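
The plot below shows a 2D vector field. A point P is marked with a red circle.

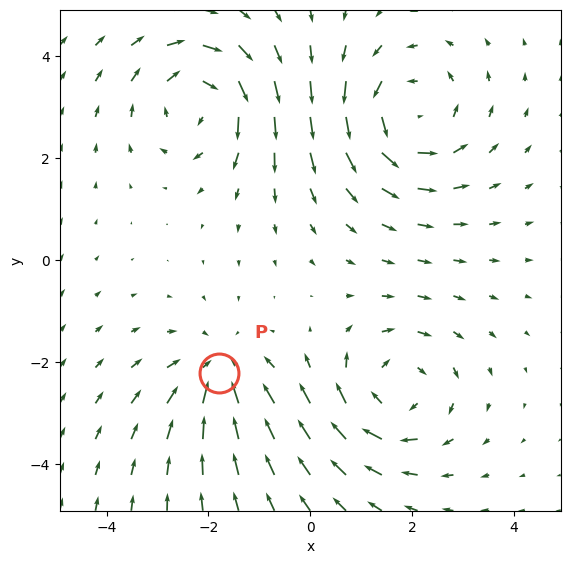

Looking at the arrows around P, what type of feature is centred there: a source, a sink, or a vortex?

sink

At P (-1.8, -2.2) the arrows converge inward. Divergence about -4, curl ≈0 — negative divergence with near-zero curl is a sink.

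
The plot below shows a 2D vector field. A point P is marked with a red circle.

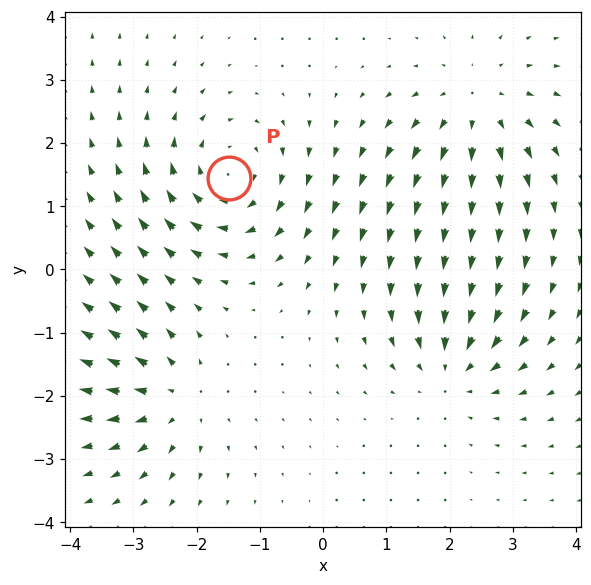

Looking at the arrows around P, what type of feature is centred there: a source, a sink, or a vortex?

At P (-1.5, 1.4) the arrows circulate clockwise. Divergence ≈0, curl about -5 — near-zero divergence with nonzero curl is a vortex.

vortex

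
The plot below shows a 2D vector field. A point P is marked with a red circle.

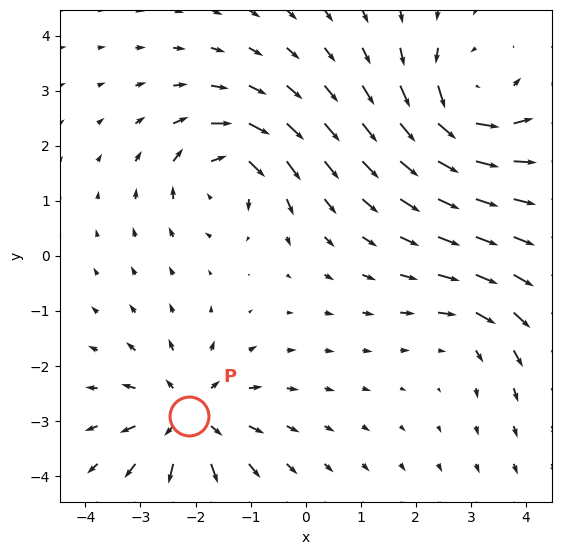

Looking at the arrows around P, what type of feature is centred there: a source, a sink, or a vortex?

At P (-2.1, -2.9) the arrows spread outward. Divergence about +6, curl ≈0 — positive divergence with near-zero curl is a source.

source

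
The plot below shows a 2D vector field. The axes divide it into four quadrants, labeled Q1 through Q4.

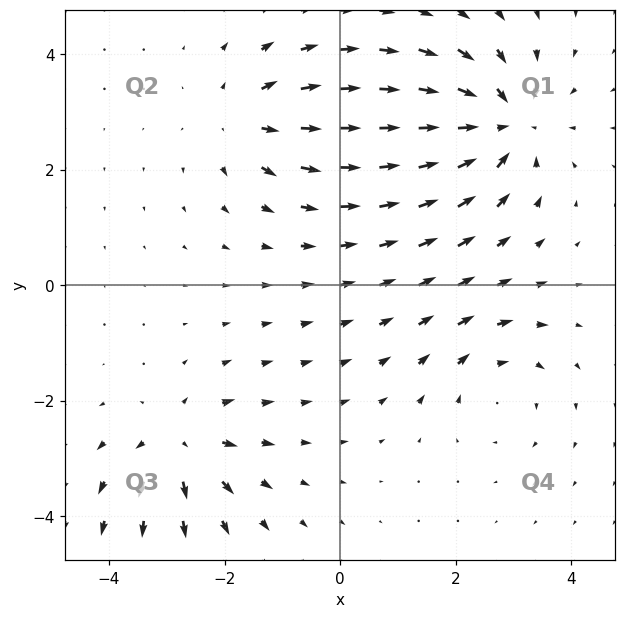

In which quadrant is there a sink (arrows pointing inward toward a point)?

The sink sits at approximately (2.8, 2.8), which lies in quadrant Q1. The divergence there is about -4, negative as expected for a sink.

Q1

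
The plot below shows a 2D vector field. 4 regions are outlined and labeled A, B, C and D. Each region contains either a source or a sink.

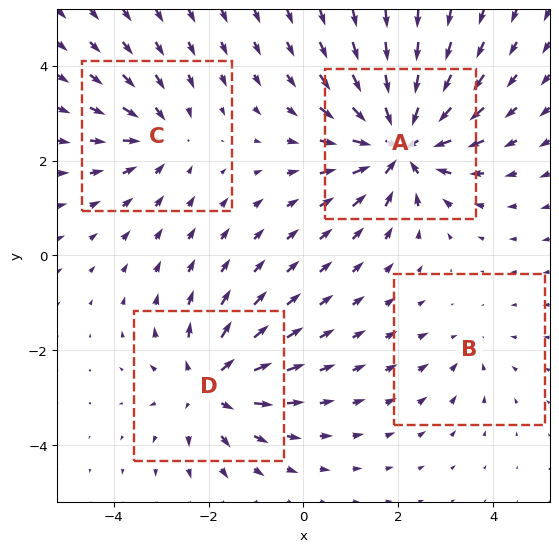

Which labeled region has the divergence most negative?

Divergence at each region's feature centre — A: about -7, B: about -2, C: about -4, D: about +5. Region A is most negative.

A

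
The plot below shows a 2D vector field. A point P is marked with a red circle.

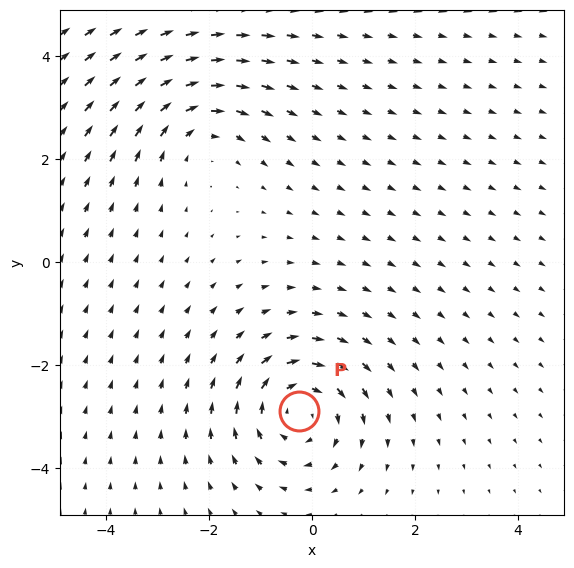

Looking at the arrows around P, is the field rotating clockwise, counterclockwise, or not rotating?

clockwise

Near P at (-0.3, -2.9) the arrows circulate clockwise. The curl (z-component) there is about -4; negative curl means clockwise rotation.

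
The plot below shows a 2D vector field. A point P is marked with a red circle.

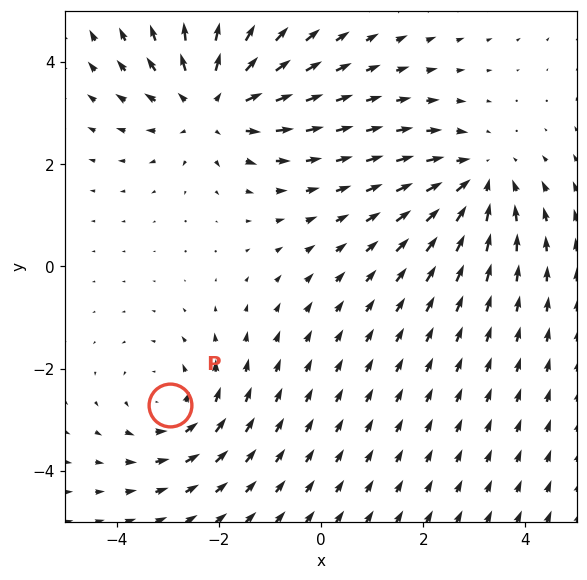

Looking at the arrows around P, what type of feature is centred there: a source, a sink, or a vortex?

At P (-2.9, -2.7) the arrows circulate counterclockwise. Divergence ≈0, curl about +3 — near-zero divergence with nonzero curl is a vortex.

vortex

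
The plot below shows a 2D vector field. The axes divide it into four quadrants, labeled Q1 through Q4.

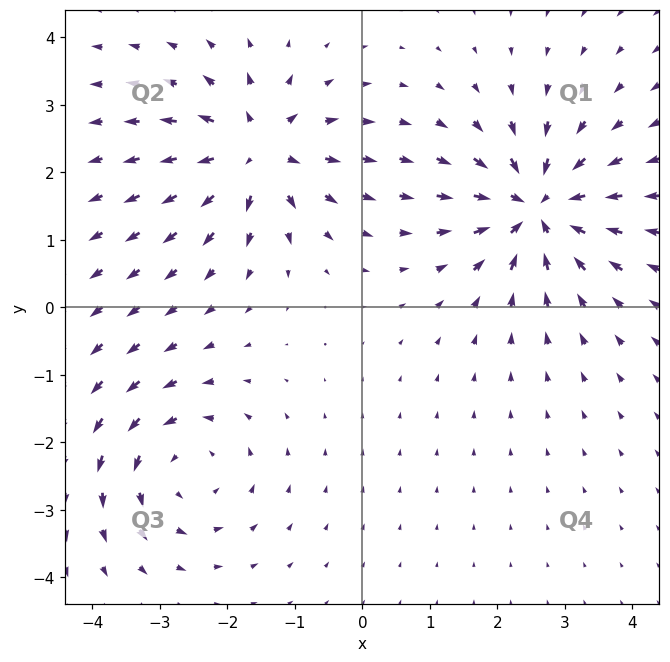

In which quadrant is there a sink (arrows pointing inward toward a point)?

The sink sits at approximately (2.6, 1.5), which lies in quadrant Q1. The divergence there is about -6, negative as expected for a sink.

Q1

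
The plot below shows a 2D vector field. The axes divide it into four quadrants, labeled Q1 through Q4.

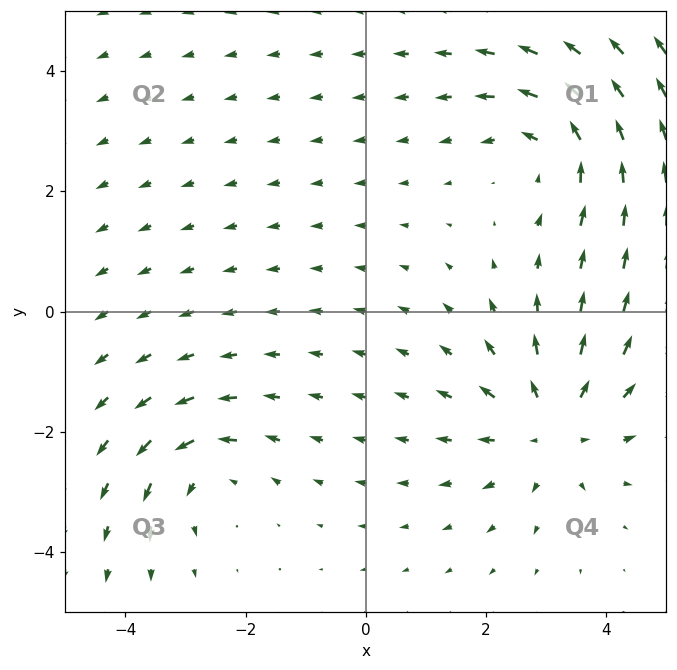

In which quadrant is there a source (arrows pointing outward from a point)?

The source sits at approximately (3.1, -1.9), which lies in quadrant Q4. The divergence there is about +4, positive as expected for a source.

Q4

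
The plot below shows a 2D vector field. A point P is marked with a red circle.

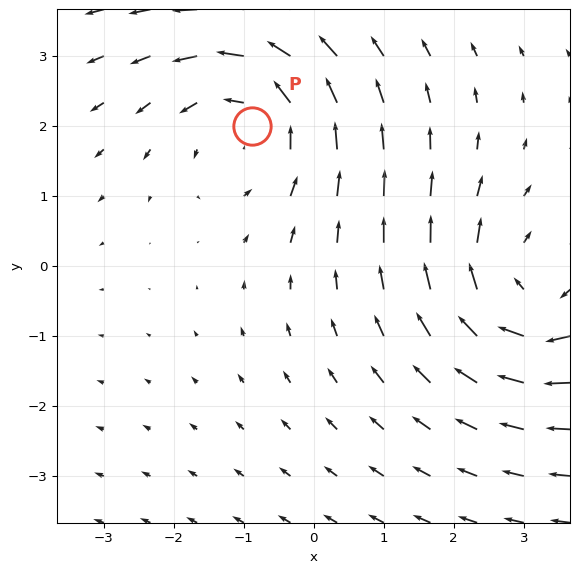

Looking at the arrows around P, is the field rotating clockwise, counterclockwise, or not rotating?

counterclockwise

Near P at (-0.9, 2.0) the arrows circulate counterclockwise. The curl (z-component) there is about +3; positive curl means counterclockwise rotation.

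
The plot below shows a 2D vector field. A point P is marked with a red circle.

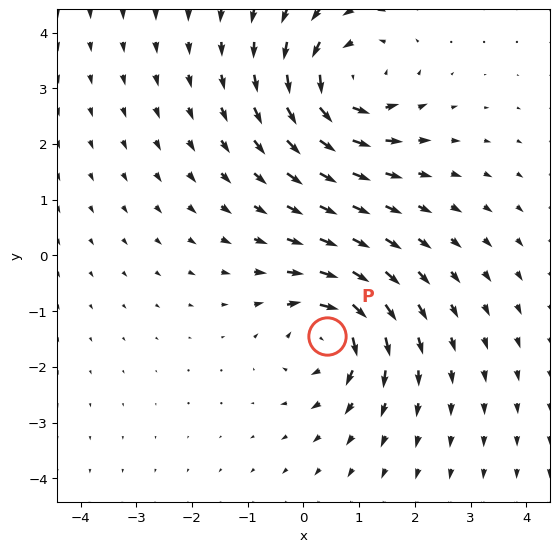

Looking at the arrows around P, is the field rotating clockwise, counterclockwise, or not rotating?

clockwise

Near P at (0.4, -1.4) the arrows circulate clockwise. The curl (z-component) there is about -5; negative curl means clockwise rotation.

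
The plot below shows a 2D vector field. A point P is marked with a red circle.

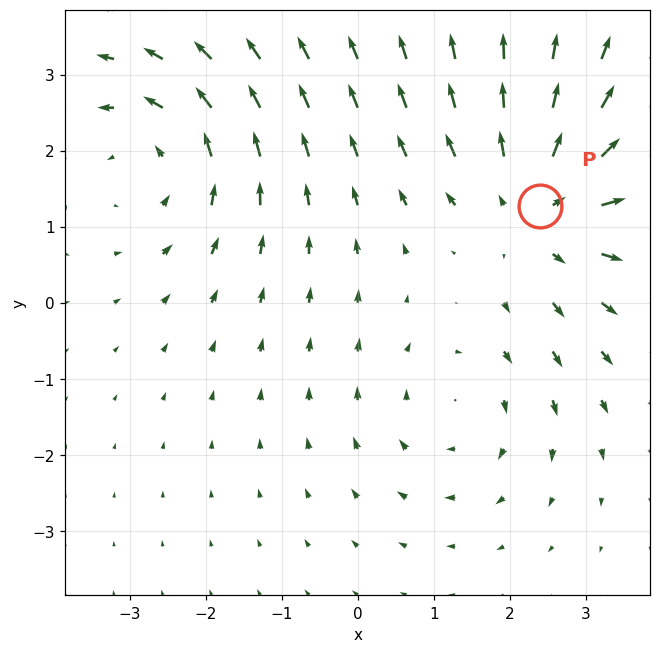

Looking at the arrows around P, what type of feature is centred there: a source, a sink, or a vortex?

At P (2.4, 1.3) the arrows spread outward. Divergence about +4, curl ≈0 — positive divergence with near-zero curl is a source.

source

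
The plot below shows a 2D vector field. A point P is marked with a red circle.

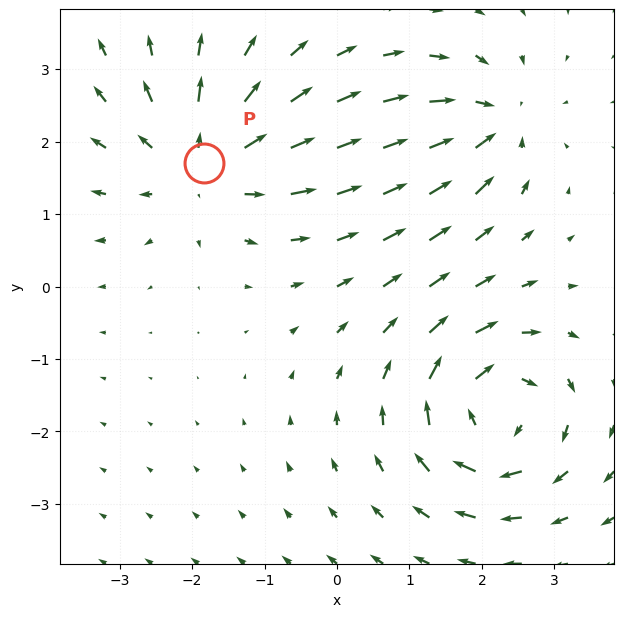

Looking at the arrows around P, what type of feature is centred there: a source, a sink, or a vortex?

At P (-1.8, 1.7) the arrows spread outward. Divergence about +4, curl ≈0 — positive divergence with near-zero curl is a source.

source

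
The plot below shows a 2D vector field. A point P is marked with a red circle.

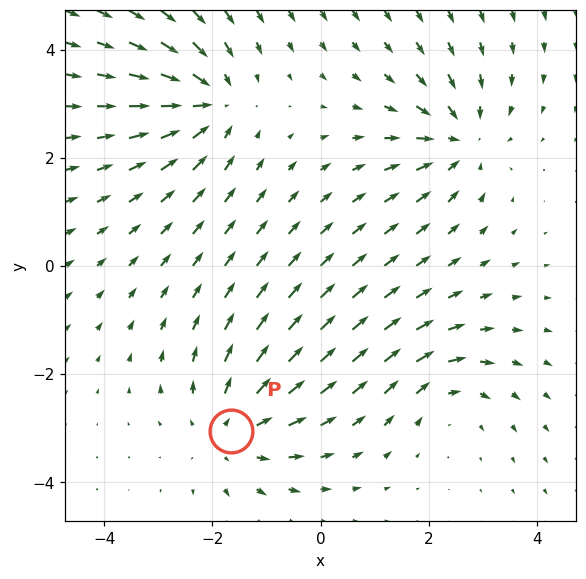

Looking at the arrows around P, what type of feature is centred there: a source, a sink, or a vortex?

At P (-1.7, -3.1) the arrows spread outward. Divergence about +4, curl ≈0 — positive divergence with near-zero curl is a source.

source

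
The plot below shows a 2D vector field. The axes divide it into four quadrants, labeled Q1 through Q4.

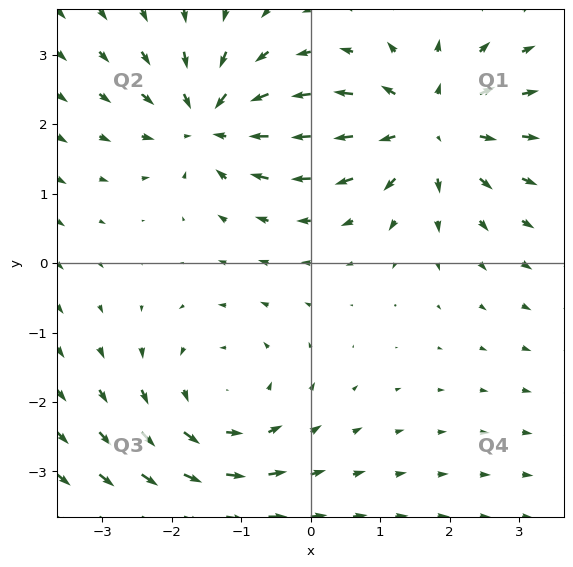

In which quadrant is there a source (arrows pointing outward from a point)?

The source sits at approximately (1.7, 2.0), which lies in quadrant Q1. The divergence there is about +4, positive as expected for a source.

Q1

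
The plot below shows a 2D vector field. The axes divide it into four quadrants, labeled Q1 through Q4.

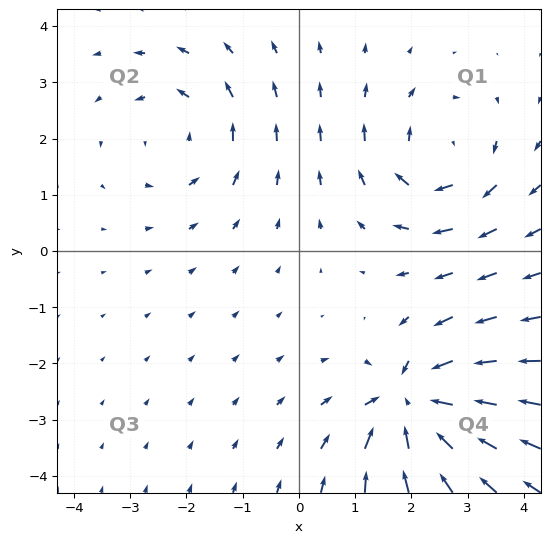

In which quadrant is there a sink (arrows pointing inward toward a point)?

Q4

The sink sits at approximately (2.0, -2.7), which lies in quadrant Q4. The divergence there is about -5, negative as expected for a sink.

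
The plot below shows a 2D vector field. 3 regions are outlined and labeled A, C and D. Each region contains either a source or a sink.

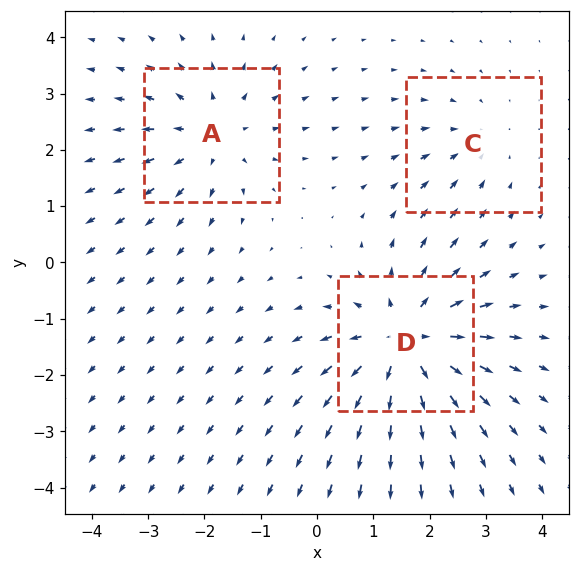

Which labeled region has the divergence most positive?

Divergence at each region's feature centre — A: about +3, C: about -2, D: about +5. Region D is most positive.

D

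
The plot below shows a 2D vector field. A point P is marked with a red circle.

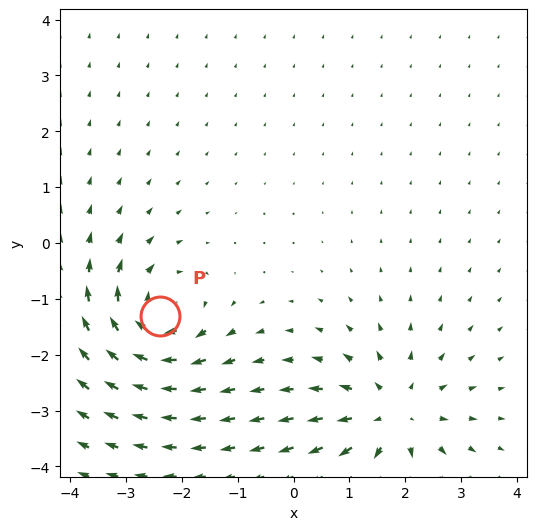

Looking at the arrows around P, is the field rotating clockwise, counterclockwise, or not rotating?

clockwise

Near P at (-2.4, -1.3) the arrows circulate clockwise. The curl (z-component) there is about -5; negative curl means clockwise rotation.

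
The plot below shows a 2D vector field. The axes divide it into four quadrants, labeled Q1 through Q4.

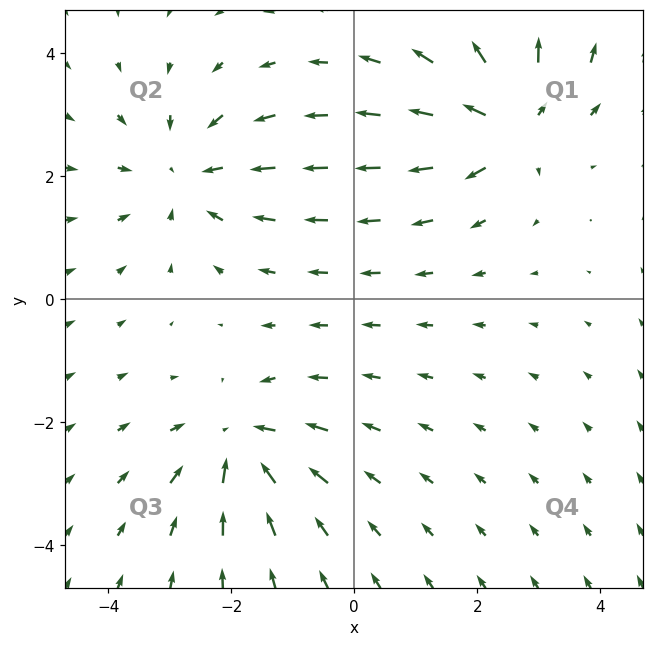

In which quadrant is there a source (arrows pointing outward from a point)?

The source sits at approximately (2.5, 2.9), which lies in quadrant Q1. The divergence there is about +6, positive as expected for a source.

Q1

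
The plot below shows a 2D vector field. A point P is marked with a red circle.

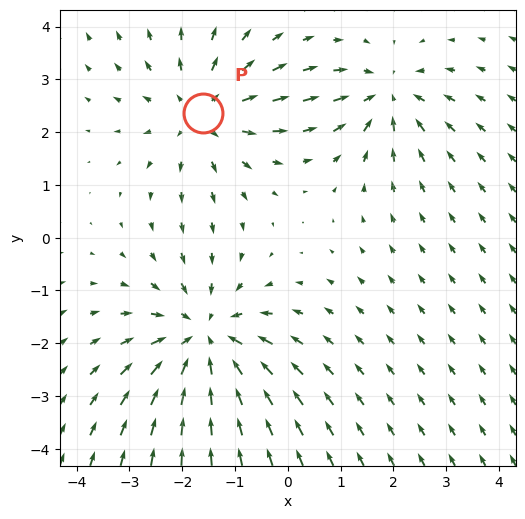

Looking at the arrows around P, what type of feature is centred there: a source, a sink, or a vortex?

At P (-1.6, 2.4) the arrows spread outward. Divergence about +3, curl ≈0 — positive divergence with near-zero curl is a source.

source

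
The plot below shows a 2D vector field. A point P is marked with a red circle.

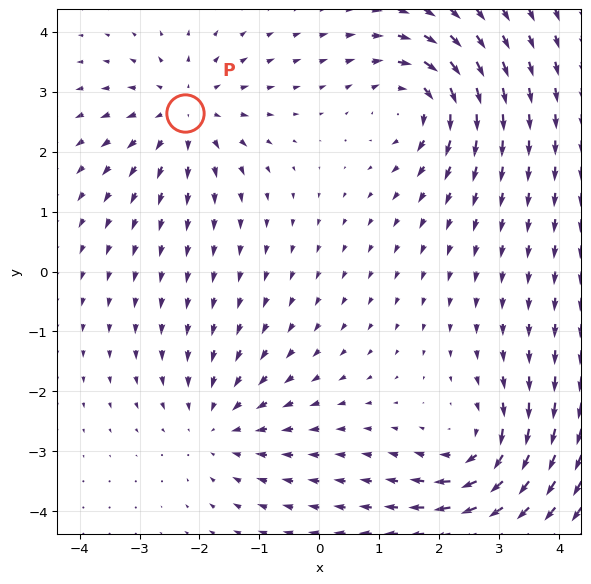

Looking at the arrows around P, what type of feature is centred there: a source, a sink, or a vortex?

source

At P (-2.2, 2.7) the arrows spread outward. Divergence about +4, curl ≈0 — positive divergence with near-zero curl is a source.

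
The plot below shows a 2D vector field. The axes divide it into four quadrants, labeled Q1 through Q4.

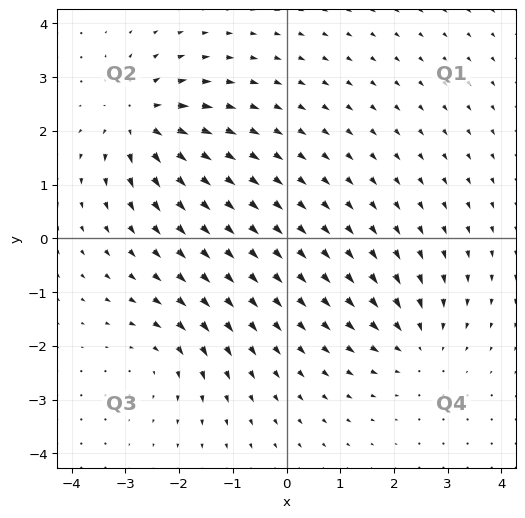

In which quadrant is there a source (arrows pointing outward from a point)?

The source sits at approximately (-2.7, 2.2), which lies in quadrant Q2. The divergence there is about +6, positive as expected for a source.

Q2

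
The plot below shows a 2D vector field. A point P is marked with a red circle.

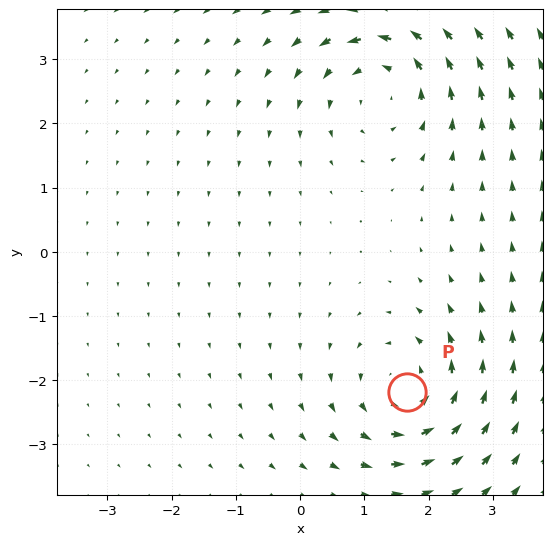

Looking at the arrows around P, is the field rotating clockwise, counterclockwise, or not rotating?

Near P at (1.7, -2.2) the arrows circulate counterclockwise. The curl (z-component) there is about +5; positive curl means counterclockwise rotation.

counterclockwise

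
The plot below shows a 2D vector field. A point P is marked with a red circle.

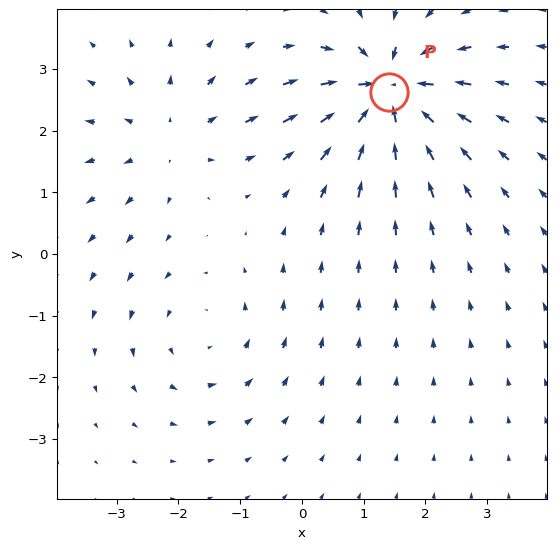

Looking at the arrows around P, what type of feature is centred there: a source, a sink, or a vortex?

sink

At P (1.4, 2.6) the arrows converge inward. Divergence about -7, curl ≈0 — negative divergence with near-zero curl is a sink.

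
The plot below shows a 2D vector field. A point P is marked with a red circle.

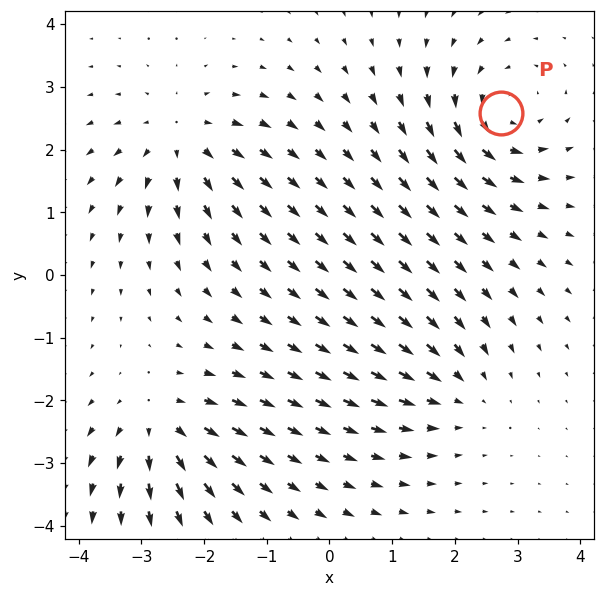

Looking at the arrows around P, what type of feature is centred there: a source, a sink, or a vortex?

At P (2.7, 2.6) the arrows circulate counterclockwise. Divergence ≈0, curl about +5 — near-zero divergence with nonzero curl is a vortex.

vortex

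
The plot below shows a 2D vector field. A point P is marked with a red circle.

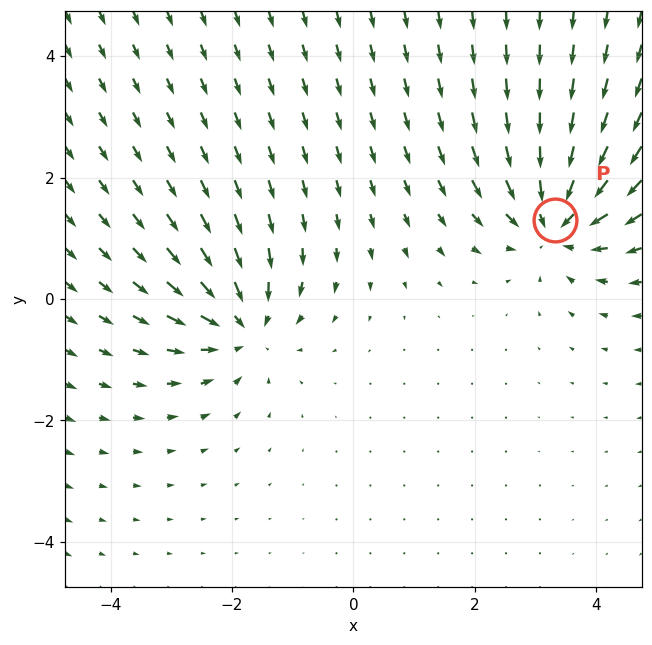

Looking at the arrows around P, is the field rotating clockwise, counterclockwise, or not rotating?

not rotating

Near P at (3.3, 1.3) the arrows show no circulation. The curl there is ≈0.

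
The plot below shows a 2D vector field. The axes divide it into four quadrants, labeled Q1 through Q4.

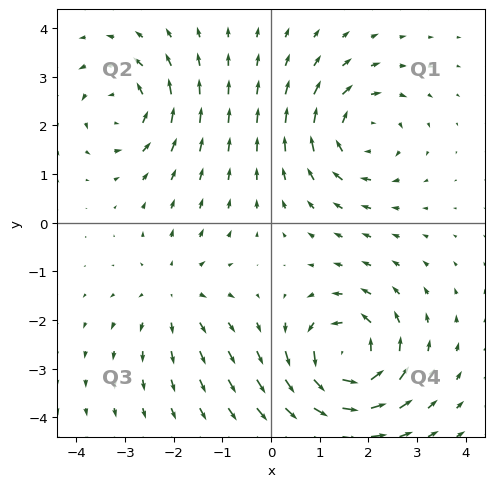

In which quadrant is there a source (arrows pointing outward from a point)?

The source sits at approximately (-2.0, -1.4), which lies in quadrant Q3. The divergence there is about +3, positive as expected for a source.

Q3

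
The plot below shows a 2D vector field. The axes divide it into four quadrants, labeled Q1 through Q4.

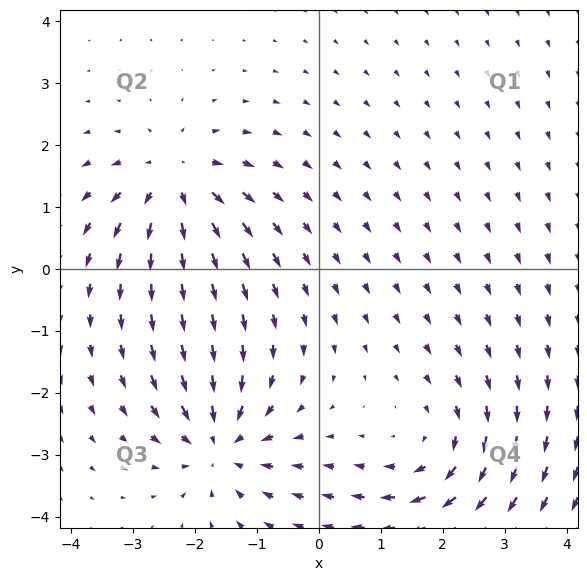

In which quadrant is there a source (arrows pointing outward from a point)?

Q2

The source sits at approximately (-2.3, 1.4), which lies in quadrant Q2. The divergence there is about +3, positive as expected for a source.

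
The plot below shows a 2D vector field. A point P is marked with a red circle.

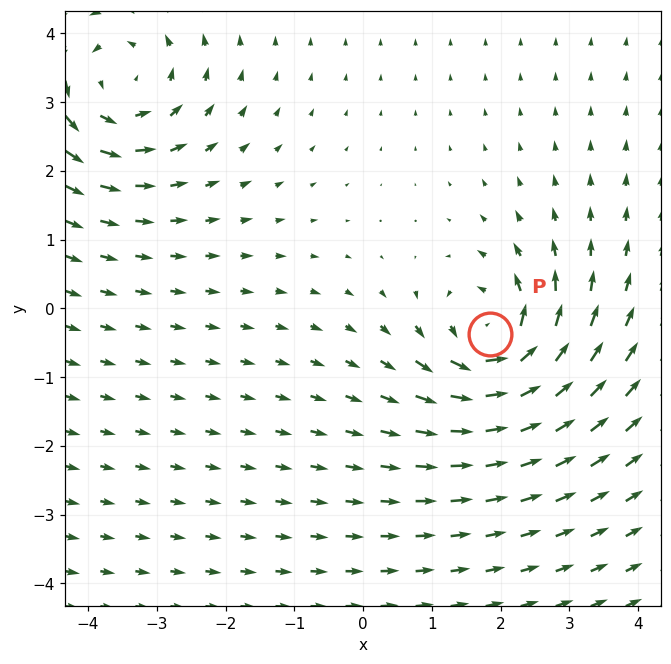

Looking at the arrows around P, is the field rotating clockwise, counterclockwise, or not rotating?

Near P at (1.8, -0.4) the arrows circulate counterclockwise. The curl (z-component) there is about +6; positive curl means counterclockwise rotation.

counterclockwise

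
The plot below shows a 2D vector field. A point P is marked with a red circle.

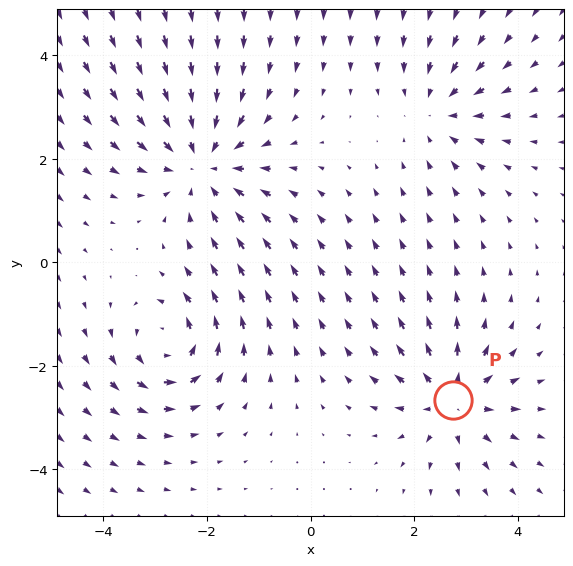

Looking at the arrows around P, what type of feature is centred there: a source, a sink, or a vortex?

At P (2.7, -2.7) the arrows spread outward. Divergence about +4, curl ≈0 — positive divergence with near-zero curl is a source.

source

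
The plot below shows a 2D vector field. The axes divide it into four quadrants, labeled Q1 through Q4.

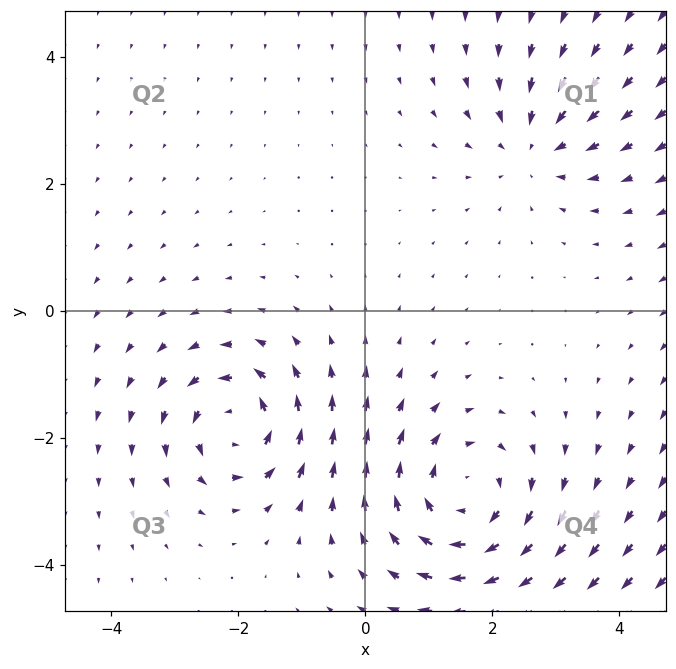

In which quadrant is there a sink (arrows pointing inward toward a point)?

The sink sits at approximately (2.6, 2.6), which lies in quadrant Q1. The divergence there is about -3, negative as expected for a sink.

Q1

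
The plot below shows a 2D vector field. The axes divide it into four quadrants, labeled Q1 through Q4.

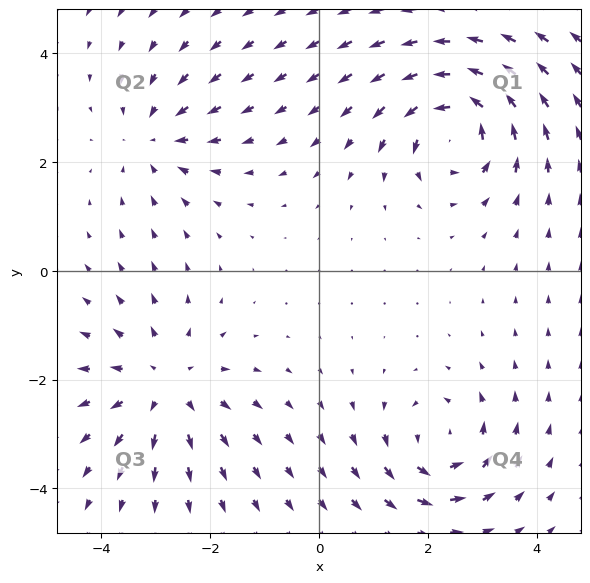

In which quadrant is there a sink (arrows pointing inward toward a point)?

The sink sits at approximately (-3.0, 2.4), which lies in quadrant Q2. The divergence there is about -3, negative as expected for a sink.

Q2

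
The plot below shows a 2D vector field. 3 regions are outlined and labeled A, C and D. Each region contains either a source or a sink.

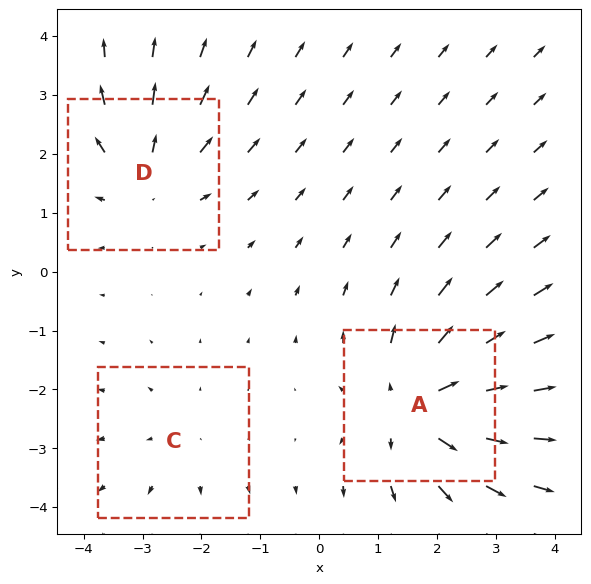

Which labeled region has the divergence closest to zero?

C

Divergence at each region's feature centre — A: about +4, C: about +2, D: about +3. Region C is closest to zero.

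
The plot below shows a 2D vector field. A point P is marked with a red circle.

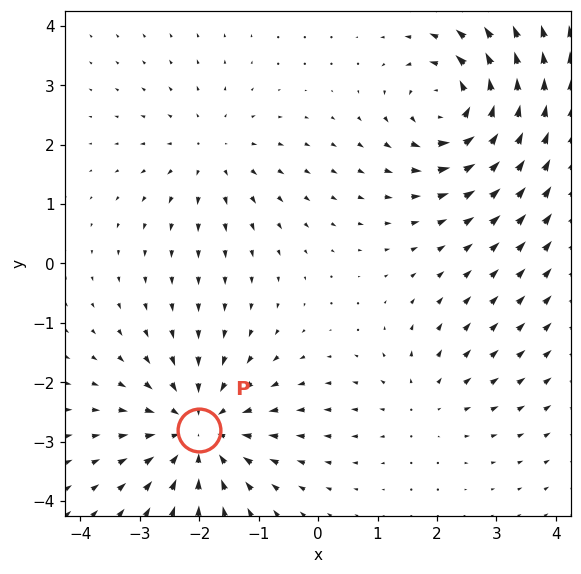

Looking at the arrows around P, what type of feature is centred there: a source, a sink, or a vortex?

sink

At P (-2.0, -2.8) the arrows converge inward. Divergence about -4, curl ≈0 — negative divergence with near-zero curl is a sink.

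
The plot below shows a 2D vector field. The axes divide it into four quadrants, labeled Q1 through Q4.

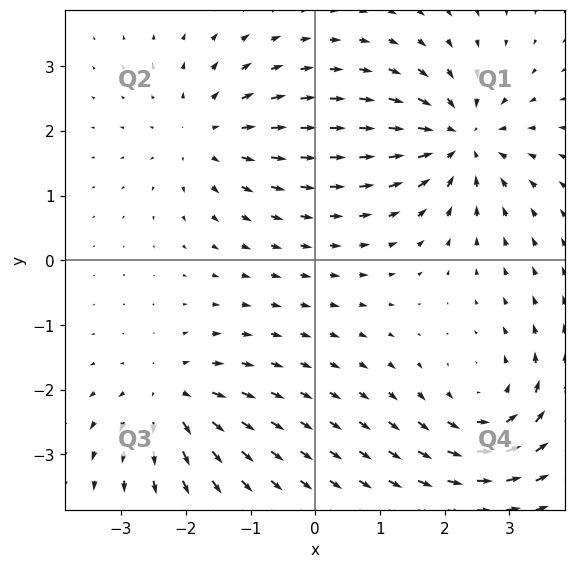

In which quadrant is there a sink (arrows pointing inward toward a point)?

The sink sits at approximately (2.2, 1.9), which lies in quadrant Q1. The divergence there is about -5, negative as expected for a sink.

Q1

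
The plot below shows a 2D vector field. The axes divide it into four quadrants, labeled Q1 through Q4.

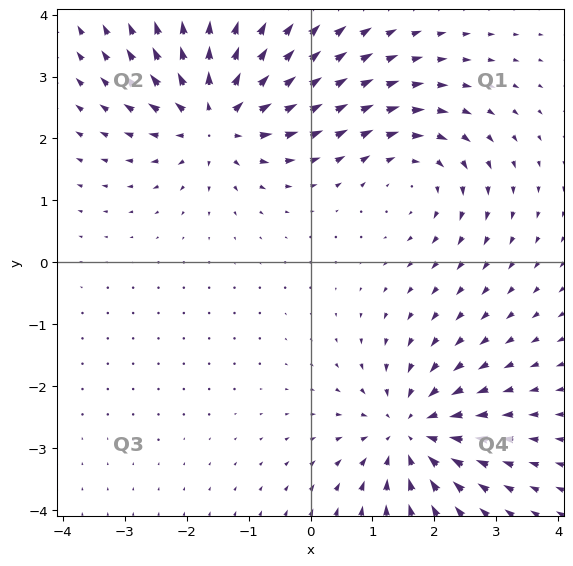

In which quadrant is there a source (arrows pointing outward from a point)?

The source sits at approximately (-1.5, 2.3), which lies in quadrant Q2. The divergence there is about +5, positive as expected for a source.

Q2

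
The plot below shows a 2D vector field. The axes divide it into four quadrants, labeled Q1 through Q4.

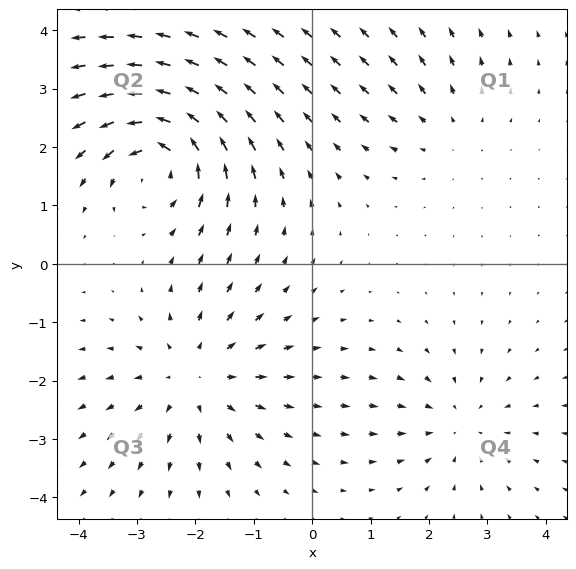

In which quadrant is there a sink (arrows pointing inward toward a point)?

The sink sits at approximately (2.5, -2.7), which lies in quadrant Q4. The divergence there is about -3, negative as expected for a sink.

Q4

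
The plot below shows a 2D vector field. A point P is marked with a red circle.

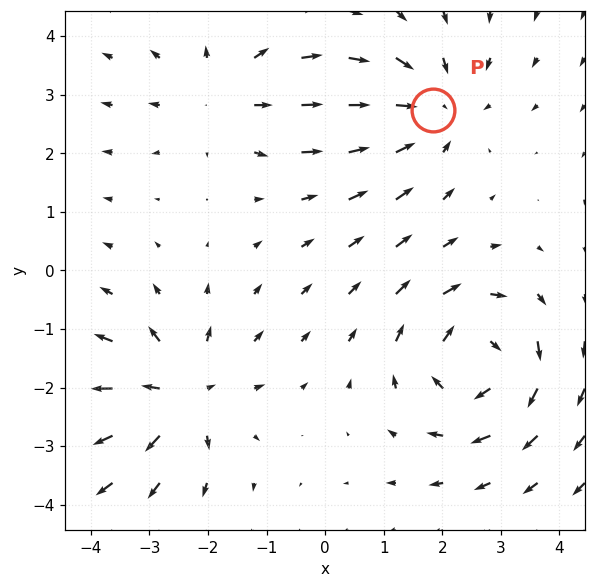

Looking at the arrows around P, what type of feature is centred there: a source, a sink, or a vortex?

At P (1.8, 2.7) the arrows converge inward. Divergence about -4, curl ≈0 — negative divergence with near-zero curl is a sink.

sink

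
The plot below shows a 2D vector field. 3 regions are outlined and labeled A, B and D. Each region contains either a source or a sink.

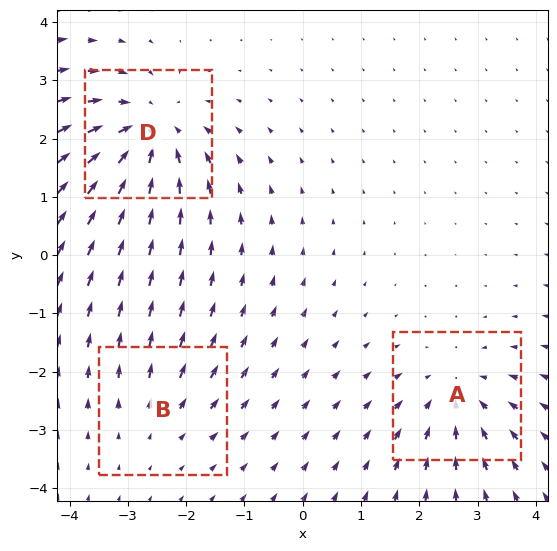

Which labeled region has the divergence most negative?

D

Divergence at each region's feature centre — A: about -3, B: about +2, D: about -5. Region D is most negative.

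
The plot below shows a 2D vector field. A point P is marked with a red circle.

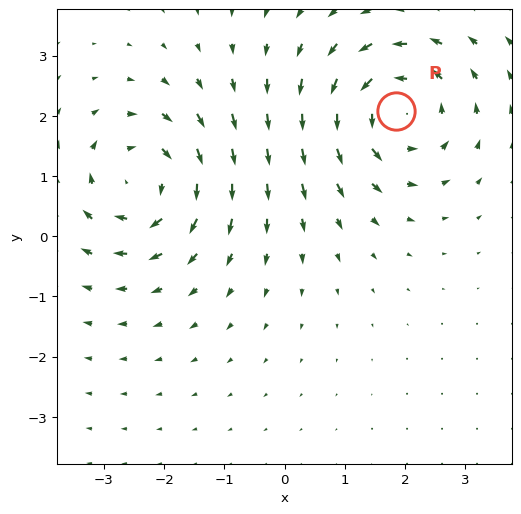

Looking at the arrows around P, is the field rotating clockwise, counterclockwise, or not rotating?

counterclockwise

Near P at (1.9, 2.1) the arrows circulate counterclockwise. The curl (z-component) there is about +4; positive curl means counterclockwise rotation.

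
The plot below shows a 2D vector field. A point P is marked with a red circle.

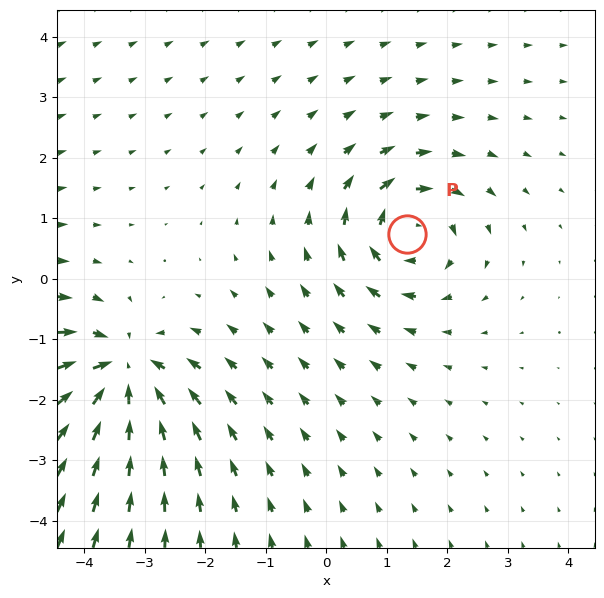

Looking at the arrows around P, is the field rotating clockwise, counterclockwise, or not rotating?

clockwise

Near P at (1.3, 0.7) the arrows circulate clockwise. The curl (z-component) there is about -4; negative curl means clockwise rotation.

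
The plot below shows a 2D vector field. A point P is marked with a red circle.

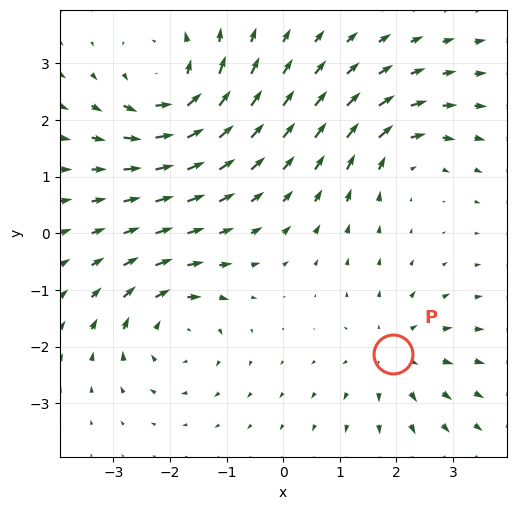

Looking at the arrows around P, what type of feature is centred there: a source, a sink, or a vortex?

source

At P (1.9, -2.1) the arrows spread outward. Divergence about +3, curl ≈0 — positive divergence with near-zero curl is a source.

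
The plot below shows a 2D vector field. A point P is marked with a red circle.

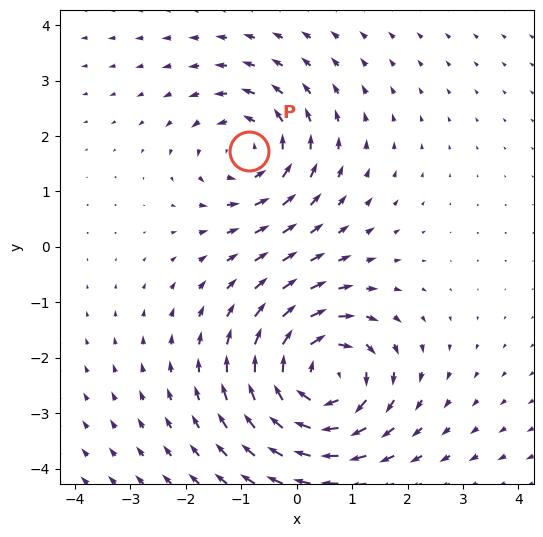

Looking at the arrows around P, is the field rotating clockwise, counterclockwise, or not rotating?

Near P at (-0.9, 1.7) the arrows circulate counterclockwise. The curl (z-component) there is about +4; positive curl means counterclockwise rotation.

counterclockwise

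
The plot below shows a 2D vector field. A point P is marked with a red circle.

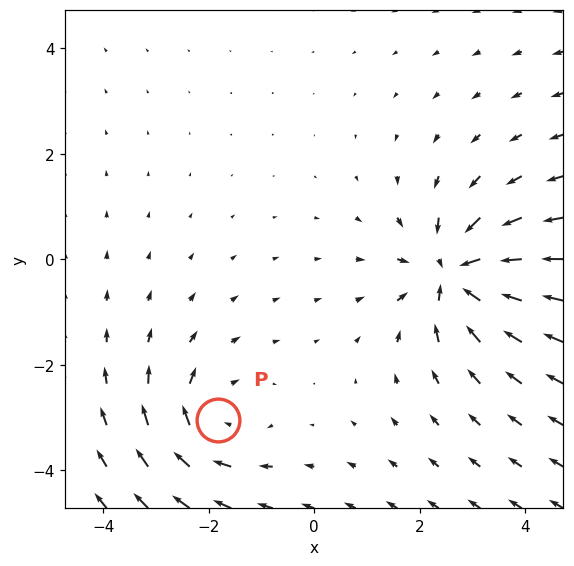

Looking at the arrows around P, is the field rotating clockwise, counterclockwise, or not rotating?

Near P at (-1.8, -3.0) the arrows circulate clockwise. The curl (z-component) there is about -3; negative curl means clockwise rotation.

clockwise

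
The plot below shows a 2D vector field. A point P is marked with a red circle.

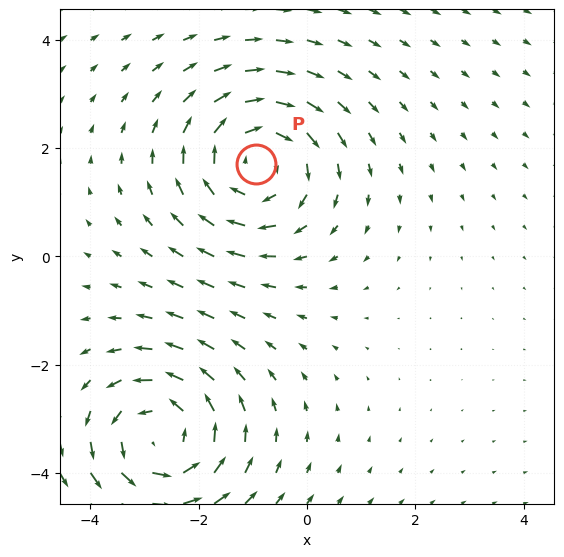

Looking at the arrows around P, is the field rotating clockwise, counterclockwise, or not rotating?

Near P at (-0.9, 1.7) the arrows circulate clockwise. The curl (z-component) there is about -3; negative curl means clockwise rotation.

clockwise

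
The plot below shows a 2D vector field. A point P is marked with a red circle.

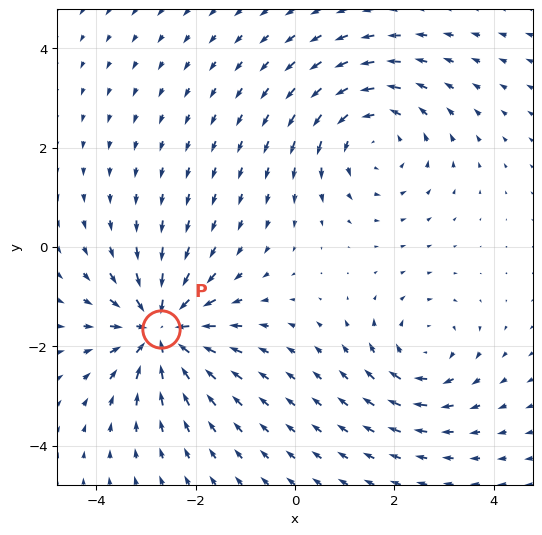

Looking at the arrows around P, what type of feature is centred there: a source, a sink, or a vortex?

sink

At P (-2.7, -1.7) the arrows converge inward. Divergence about -6, curl ≈0 — negative divergence with near-zero curl is a sink.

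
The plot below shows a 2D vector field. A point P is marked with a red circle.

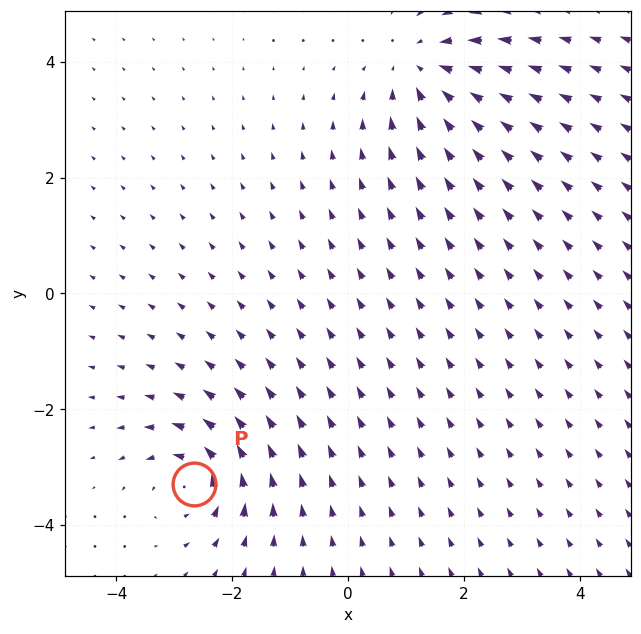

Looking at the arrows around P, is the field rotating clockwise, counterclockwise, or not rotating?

Near P at (-2.7, -3.3) the arrows circulate counterclockwise. The curl (z-component) there is about +4; positive curl means counterclockwise rotation.

counterclockwise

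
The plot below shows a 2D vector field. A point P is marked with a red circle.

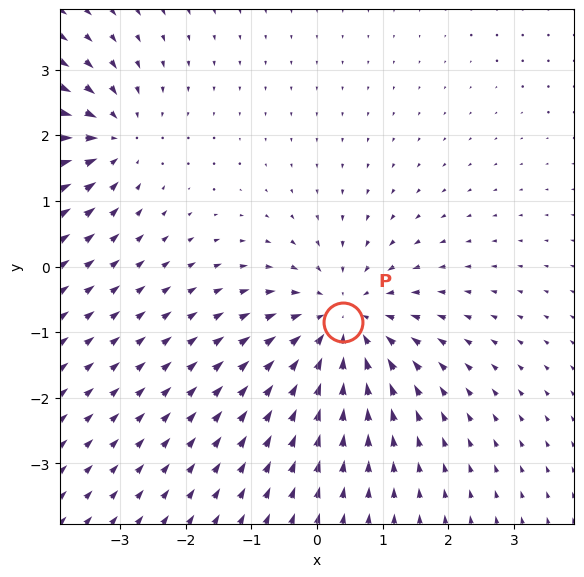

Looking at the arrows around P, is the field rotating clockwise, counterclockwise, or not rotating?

Near P at (0.4, -0.8) the arrows show no circulation. The curl there is ≈0.

not rotating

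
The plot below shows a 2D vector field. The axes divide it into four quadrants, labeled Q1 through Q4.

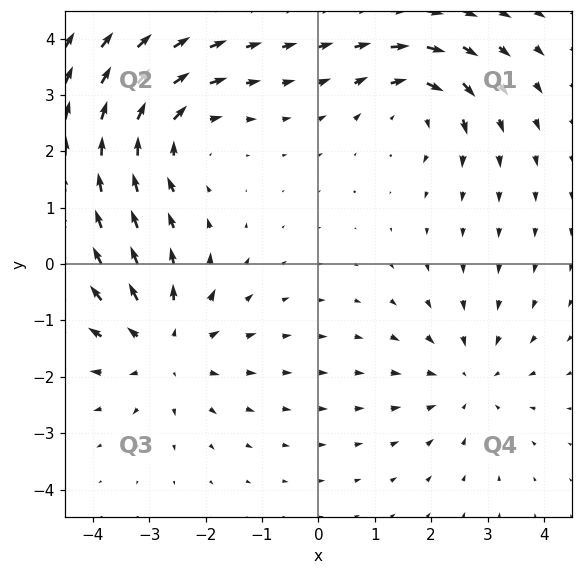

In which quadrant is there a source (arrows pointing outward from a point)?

The source sits at approximately (-2.7, -1.5), which lies in quadrant Q3. The divergence there is about +4, positive as expected for a source.

Q3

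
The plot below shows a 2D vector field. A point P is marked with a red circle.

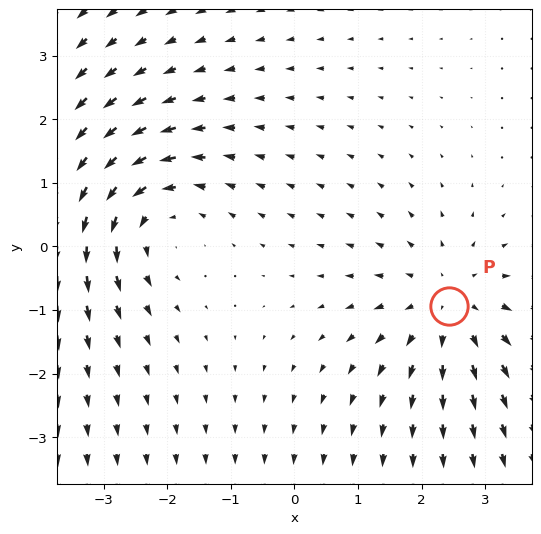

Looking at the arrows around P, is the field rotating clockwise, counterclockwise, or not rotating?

not rotating

Near P at (2.4, -0.9) the arrows show no circulation. The curl there is ≈0.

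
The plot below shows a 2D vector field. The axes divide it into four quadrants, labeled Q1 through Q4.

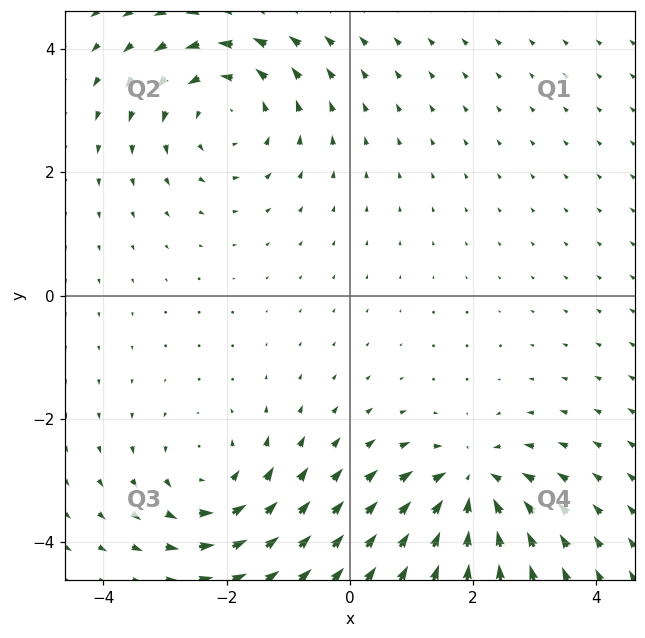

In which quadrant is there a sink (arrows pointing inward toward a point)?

The sink sits at approximately (2.0, -3.1), which lies in quadrant Q4. The divergence there is about -6, negative as expected for a sink.

Q4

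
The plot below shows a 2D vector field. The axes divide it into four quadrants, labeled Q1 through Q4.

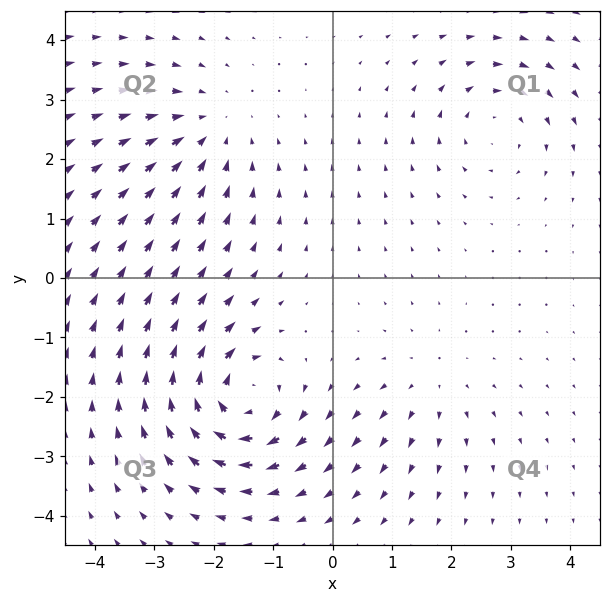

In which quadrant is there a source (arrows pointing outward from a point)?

The source sits at approximately (1.6, -1.8), which lies in quadrant Q4. The divergence there is about +2, positive as expected for a source.

Q4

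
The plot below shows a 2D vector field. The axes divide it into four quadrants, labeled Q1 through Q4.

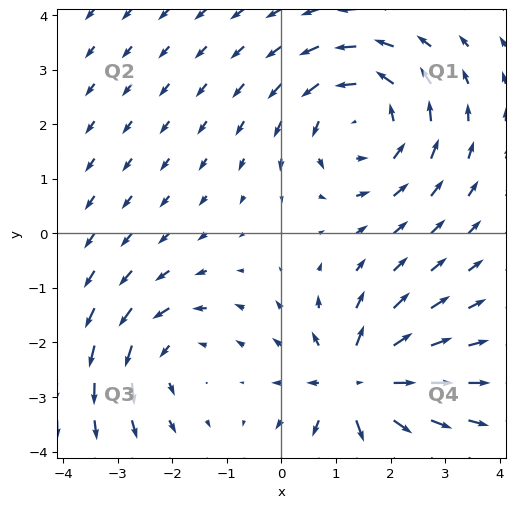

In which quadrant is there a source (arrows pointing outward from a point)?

The source sits at approximately (1.4, -2.8), which lies in quadrant Q4. The divergence there is about +6, positive as expected for a source.

Q4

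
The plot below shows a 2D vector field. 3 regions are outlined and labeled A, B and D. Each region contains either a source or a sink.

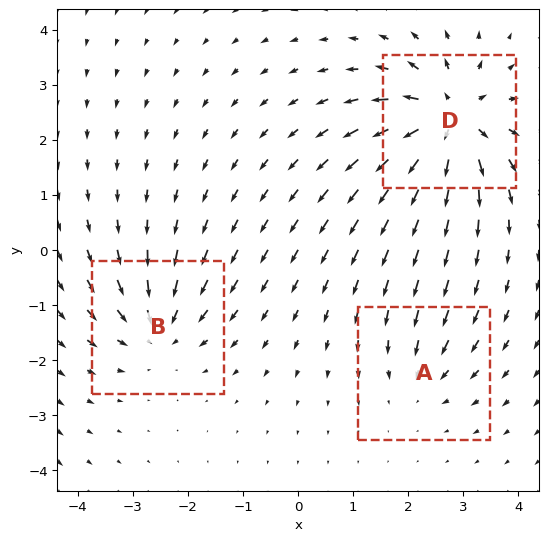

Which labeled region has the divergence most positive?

D

Divergence at each region's feature centre — A: about -3, B: about -4, D: about +6. Region D is most positive.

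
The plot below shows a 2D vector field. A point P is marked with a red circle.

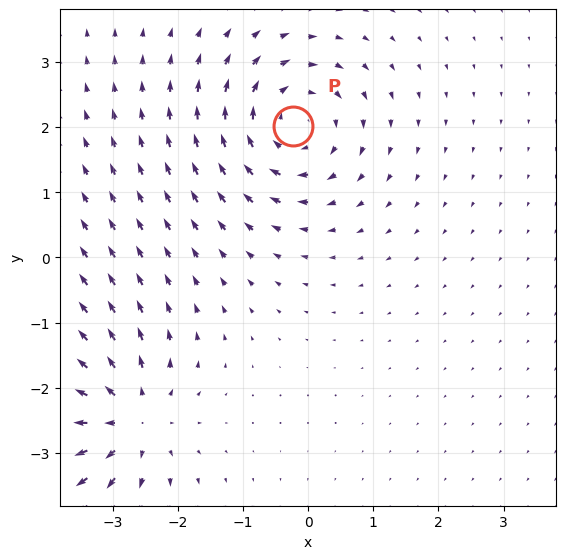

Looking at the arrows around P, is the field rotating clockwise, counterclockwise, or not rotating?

clockwise

Near P at (-0.2, 2.0) the arrows circulate clockwise. The curl (z-component) there is about -5; negative curl means clockwise rotation.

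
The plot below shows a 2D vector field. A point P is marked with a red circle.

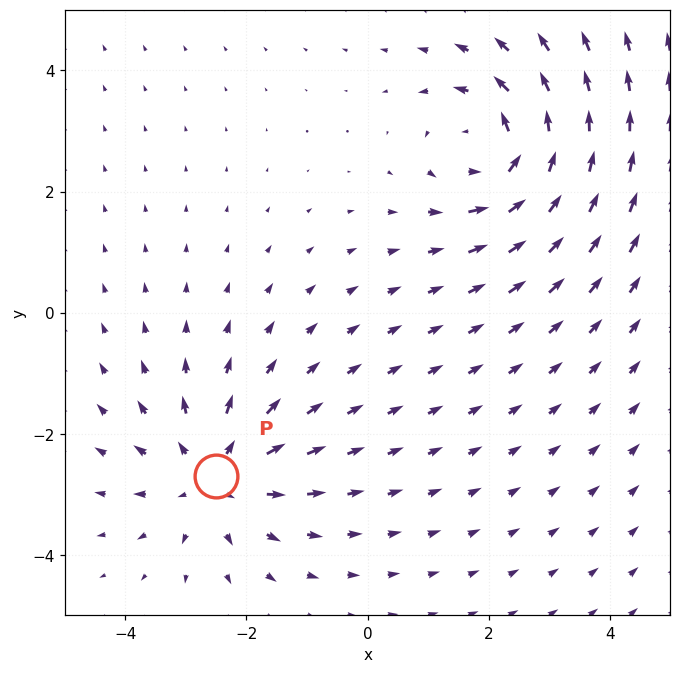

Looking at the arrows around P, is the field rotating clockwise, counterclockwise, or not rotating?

Near P at (-2.5, -2.7) the arrows show no circulation. The curl there is ≈0.

not rotating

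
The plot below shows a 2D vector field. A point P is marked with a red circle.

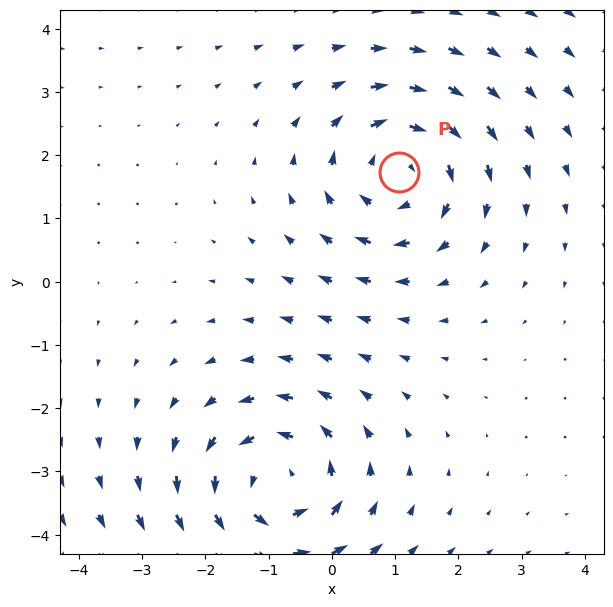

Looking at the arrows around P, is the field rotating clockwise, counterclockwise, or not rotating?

clockwise

Near P at (1.1, 1.7) the arrows circulate clockwise. The curl (z-component) there is about -4; negative curl means clockwise rotation.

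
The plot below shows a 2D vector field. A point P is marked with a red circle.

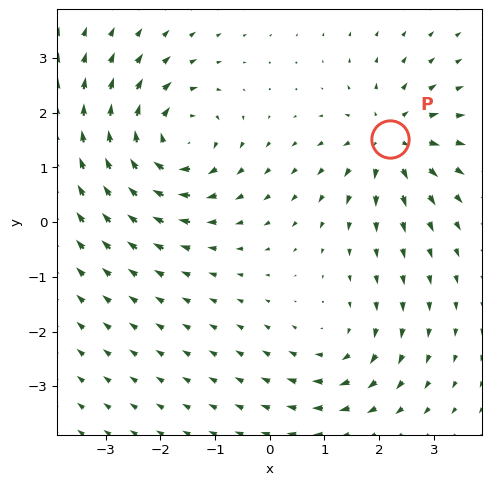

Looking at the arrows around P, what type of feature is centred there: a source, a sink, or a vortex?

At P (2.2, 1.5) the arrows spread outward. Divergence about +5, curl ≈0 — positive divergence with near-zero curl is a source.

source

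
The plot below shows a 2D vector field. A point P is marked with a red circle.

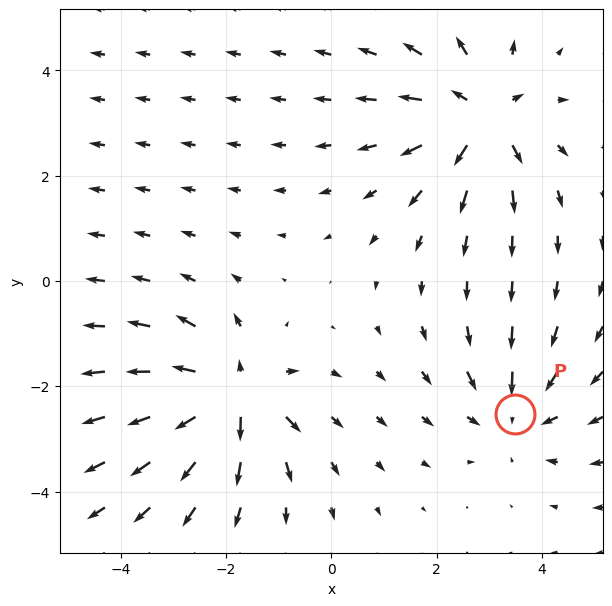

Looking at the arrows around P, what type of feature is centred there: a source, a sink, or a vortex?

At P (3.5, -2.5) the arrows converge inward. Divergence about -4, curl ≈0 — negative divergence with near-zero curl is a sink.

sink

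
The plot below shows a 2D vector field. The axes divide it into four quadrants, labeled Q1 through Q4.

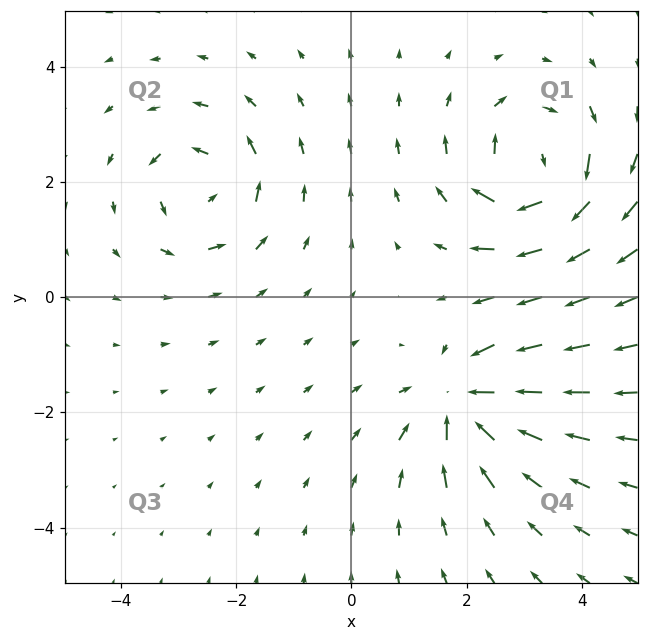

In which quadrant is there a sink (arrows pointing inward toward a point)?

The sink sits at approximately (2.0, -1.8), which lies in quadrant Q4. The divergence there is about -5, negative as expected for a sink.

Q4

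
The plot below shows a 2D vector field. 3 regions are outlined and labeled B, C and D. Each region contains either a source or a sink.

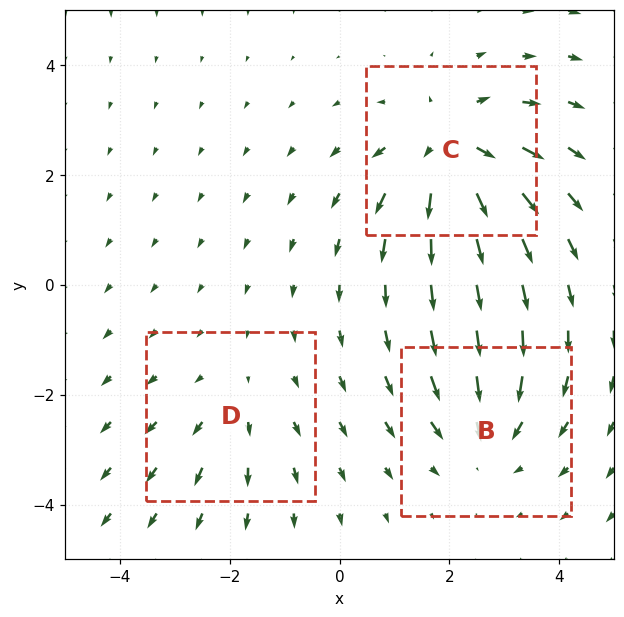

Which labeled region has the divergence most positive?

Divergence at each region's feature centre — B: about -3, C: about +4, D: about +2. Region C is most positive.

C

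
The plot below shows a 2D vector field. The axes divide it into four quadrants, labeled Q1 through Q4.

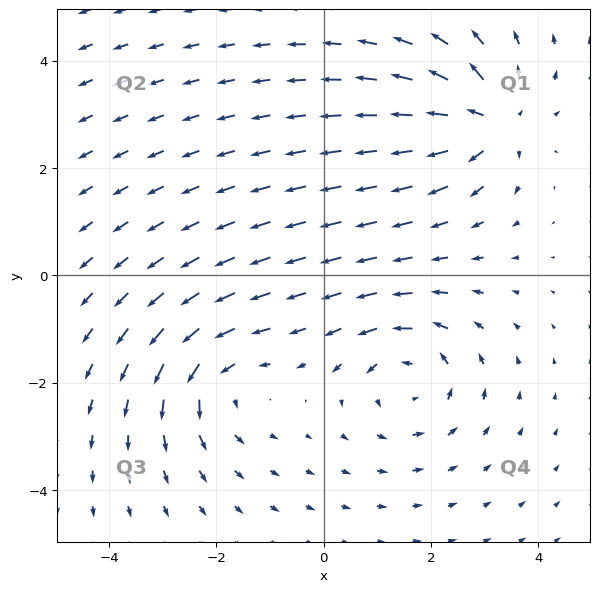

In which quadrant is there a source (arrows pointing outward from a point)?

The source sits at approximately (3.1, 2.9), which lies in quadrant Q1. The divergence there is about +5, positive as expected for a source.

Q1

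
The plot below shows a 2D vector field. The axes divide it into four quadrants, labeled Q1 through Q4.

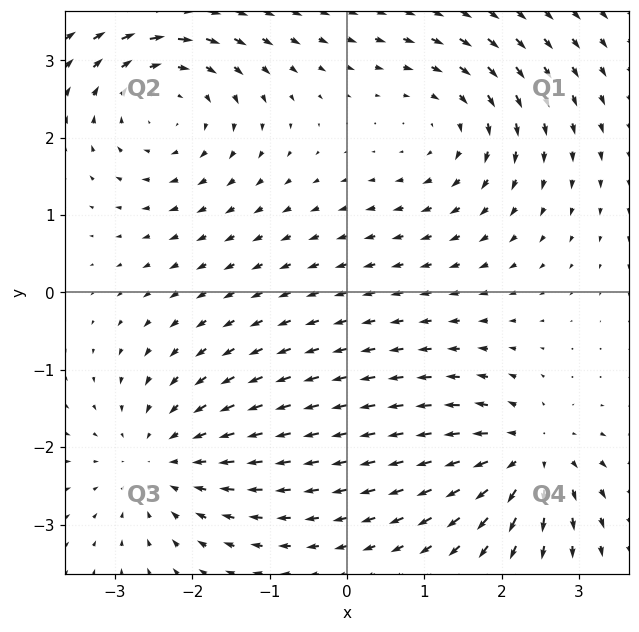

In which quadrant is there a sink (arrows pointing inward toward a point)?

The sink sits at approximately (-2.4, -2.2), which lies in quadrant Q3. The divergence there is about -4, negative as expected for a sink.

Q3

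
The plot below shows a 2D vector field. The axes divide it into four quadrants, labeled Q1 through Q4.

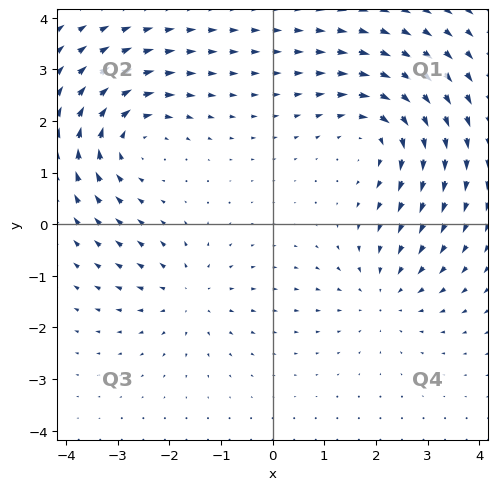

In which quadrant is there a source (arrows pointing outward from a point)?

The source sits at approximately (-1.6, -1.4), which lies in quadrant Q3. The divergence there is about +3, positive as expected for a source.

Q3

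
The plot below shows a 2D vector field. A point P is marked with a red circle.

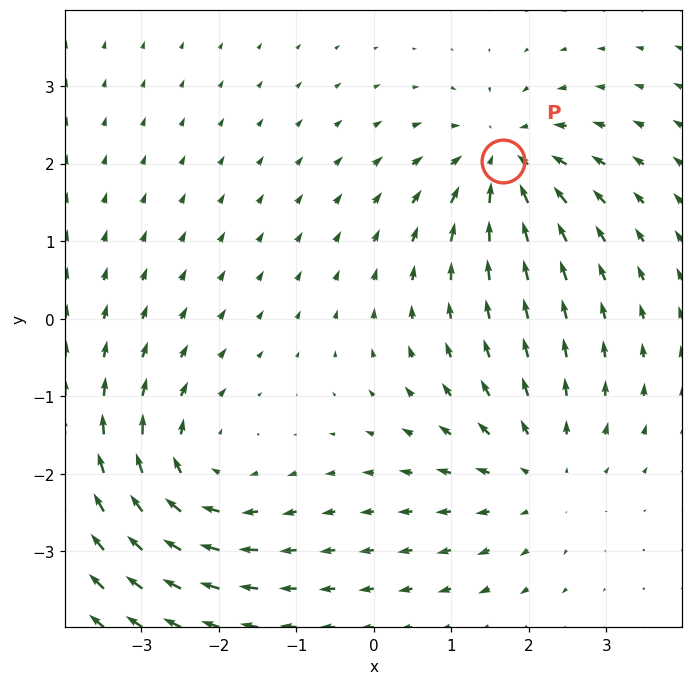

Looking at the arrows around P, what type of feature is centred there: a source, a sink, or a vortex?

At P (1.7, 2.0) the arrows converge inward. Divergence about -5, curl ≈0 — negative divergence with near-zero curl is a sink.

sink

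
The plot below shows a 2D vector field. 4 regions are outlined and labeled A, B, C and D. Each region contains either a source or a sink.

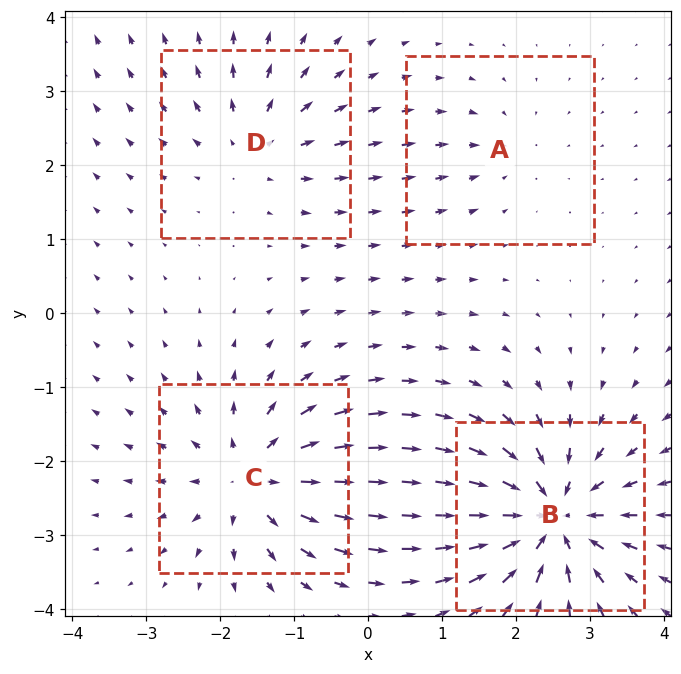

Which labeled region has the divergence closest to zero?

Divergence at each region's feature centre — A: about -3, B: about -8, C: about +6, D: about +4. Region A is closest to zero.

A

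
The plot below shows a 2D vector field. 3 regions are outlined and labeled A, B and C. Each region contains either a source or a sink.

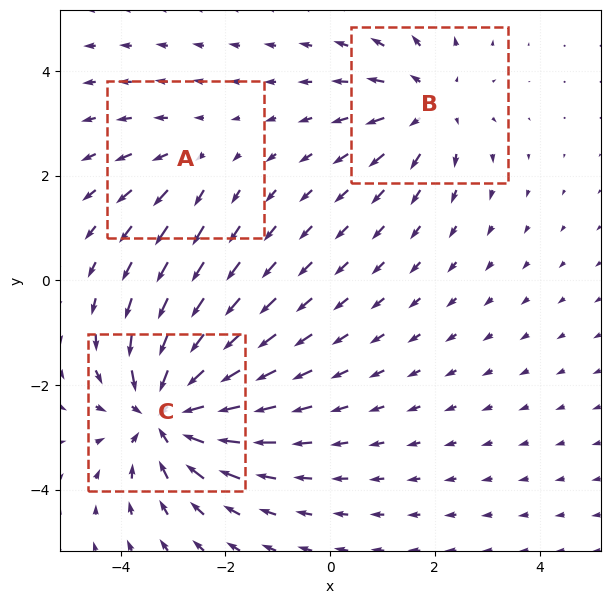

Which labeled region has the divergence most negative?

C

Divergence at each region's feature centre — A: about +2, B: about +3, C: about -5. Region C is most negative.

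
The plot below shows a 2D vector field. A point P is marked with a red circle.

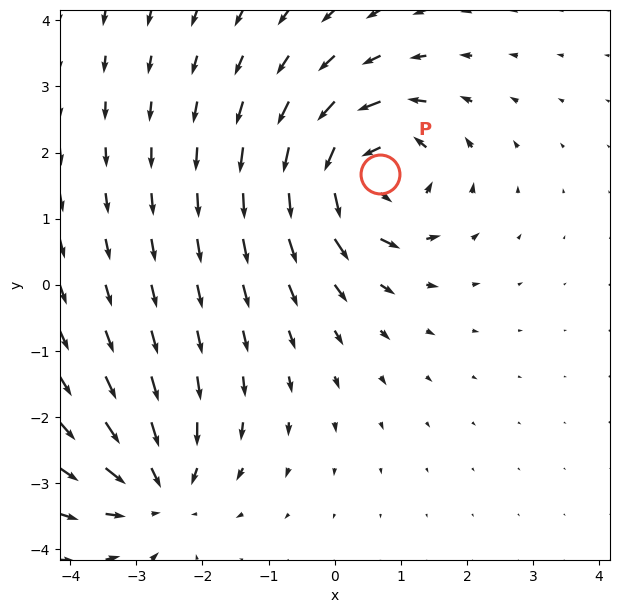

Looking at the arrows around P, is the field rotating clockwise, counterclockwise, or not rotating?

Near P at (0.7, 1.7) the arrows circulate counterclockwise. The curl (z-component) there is about +6; positive curl means counterclockwise rotation.

counterclockwise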